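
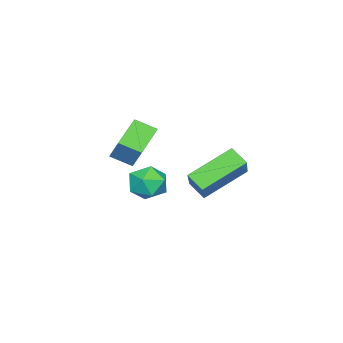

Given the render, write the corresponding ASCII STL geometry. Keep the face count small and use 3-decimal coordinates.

solid 
facet normal -0.435 0.564 0.702
outer loop
vertex 1.615 -0.582 -0.203
vertex 0.827 -1.026 -0.334
vertex 1.427 -1.333 0.284
endloop
endfacet
facet normal 0.261 0.478 0.838
outer loop
vertex 1.615 -0.582 -0.203
vertex 1.427 -1.333 0.284
vertex 2.269 -1.204 -0.052
endloop
endfacet
facet normal 0.627 0.727 0.280
outer loop
vertex 1.615 -0.582 -0.203
vertex 2.269 -1.204 -0.052
vertex 2.188 -0.817 -0.876
endloop
endfacet
facet normal 0.159 0.966 -0.202
outer loop
vertex 1.615 -0.582 -0.203
vertex 2.188 -0.817 -0.876
vertex 1.296 -0.707 -1.051
endloop
endfacet
facet normal -0.498 0.865 0.060
outer loop
vertex 1.615 -0.582 -0.203
vertex 1.296 -0.707 -1.051
vertex 0.827 -1.026 -0.334
endloop
endfacet
facet normal 0.390 -0.221 0.894
outer loop
vertex 2.269 -1.204 -0.052
vertex 1.427 -1.333 0.284
vertex 1.884 -2.033 -0.089
endloop
endfacet
facet normal -0.735 -0.083 0.673
outer loop
vertex 1.427 -1.333 0.284
vertex 0.827 -1.026 -0.334
vertex 0.992 -1.923 -0.264
endloop
endfacet
facet normal -0.837 0.405 -0.367
outer loop
vertex 0.827 -1.026 -0.334
vertex 1.296 -0.707 -1.051
vertex 0.911 -1.536 -1.088
endloop
endfacet
facet normal 0.225 0.569 -0.791
outer loop
vertex 1.296 -0.707 -1.051
vertex 2.188 -0.817 -0.876
vertex 1.753 -1.407 -1.424
endloop
endfacet
facet normal 0.984 0.180 -0.012
outer loop
vertex 2.188 -0.817 -0.876
vertex 2.269 -1.204 -0.052
vertex 2.353 -1.714 -0.806
endloop
endfacet
facet normal -0.159 -0.966 0.202
outer loop
vertex 1.565 -2.158 -0.937
vertex 1.884 -2.033 -0.089
vertex 0.992 -1.923 -0.264
endloop
endfacet
facet normal -0.627 -0.727 -0.280
outer loop
vertex 1.565 -2.158 -0.937
vertex 0.992 -1.923 -0.264
vertex 0.911 -1.536 -1.088
endloop
endfacet
facet normal -0.261 -0.478 -0.838
outer loop
vertex 1.565 -2.158 -0.937
vertex 0.911 -1.536 -1.088
vertex 1.753 -1.407 -1.424
endloop
endfacet
facet normal 0.435 -0.564 -0.702
outer loop
vertex 1.565 -2.158 -0.937
vertex 1.753 -1.407 -1.424
vertex 2.353 -1.714 -0.806
endloop
endfacet
facet normal 0.498 -0.865 -0.060
outer loop
vertex 1.565 -2.158 -0.937
vertex 2.353 -1.714 -0.806
vertex 1.884 -2.033 -0.089
endloop
endfacet
facet normal -0.225 -0.569 0.791
outer loop
vertex 0.992 -1.923 -0.264
vertex 1.884 -2.033 -0.089
vertex 1.427 -1.333 0.284
endloop
endfacet
facet normal -0.984 -0.180 0.012
outer loop
vertex 0.911 -1.536 -1.088
vertex 0.992 -1.923 -0.264
vertex 0.827 -1.026 -0.334
endloop
endfacet
facet normal -0.390 0.221 -0.894
outer loop
vertex 1.753 -1.407 -1.424
vertex 0.911 -1.536 -1.088
vertex 1.296 -0.707 -1.051
endloop
endfacet
facet normal 0.735 0.083 -0.673
outer loop
vertex 2.353 -1.714 -0.806
vertex 1.753 -1.407 -1.424
vertex 2.188 -0.817 -0.876
endloop
endfacet
facet normal 0.837 -0.405 0.367
outer loop
vertex 1.884 -2.033 -0.089
vertex 2.353 -1.714 -0.806
vertex 2.269 -1.204 -0.052
endloop
endfacet
facet normal -0.721 0.487 0.493
outer loop
vertex -0.153 1.441 0.819
vertex 1.143 2.114 2.049
vertex -0.026 2.168 0.287
endloop
endfacet
facet normal -0.679 -0.353 -0.644
outer loop
vertex 1.517 1.126 -0.769
vertex -0.153 1.441 0.819
vertex -0.026 2.168 0.287
endloop
endfacet
facet normal -0.721 0.488 0.493
outer loop
vertex -0.026 2.168 0.287
vertex 1.143 2.114 2.049
vertex 1.271 2.841 1.517
endloop
endfacet
facet normal 0.140 0.799 -0.585
outer loop
vertex 1.271 2.841 1.517
vertex 1.517 1.126 -0.769
vertex -0.026 2.168 0.287
endloop
endfacet
facet normal -0.140 -0.799 0.585
outer loop
vertex -0.153 1.441 0.819
vertex 2.686 1.072 0.993
vertex 1.143 2.114 2.049
endloop
endfacet
facet normal -0.679 -0.352 -0.644
outer loop
vertex 1.389 0.399 -0.237
vertex -0.153 1.441 0.819
vertex 1.517 1.126 -0.769
endloop
endfacet
facet normal -0.140 -0.799 0.585
outer loop
vertex 1.389 0.399 -0.237
vertex 2.686 1.072 0.993
vertex -0.153 1.441 0.819
endloop
endfacet
facet normal 0.679 0.352 0.644
outer loop
vertex 1.143 2.114 2.049
vertex 2.686 1.072 0.993
vertex 1.271 2.841 1.517
endloop
endfacet
facet normal 0.140 0.799 -0.585
outer loop
vertex 2.813 1.799 0.461
vertex 1.517 1.126 -0.769
vertex 1.271 2.841 1.517
endloop
endfacet
facet normal 0.679 0.353 0.644
outer loop
vertex 1.271 2.841 1.517
vertex 2.686 1.072 0.993
vertex 2.813 1.799 0.461
endloop
endfacet
facet normal 0.721 -0.487 -0.493
outer loop
vertex 2.813 1.799 0.461
vertex 1.389 0.399 -0.237
vertex 1.517 1.126 -0.769
endloop
endfacet
facet normal 0.721 -0.487 -0.493
outer loop
vertex 2.686 1.072 0.993
vertex 1.389 0.399 -0.237
vertex 2.813 1.799 0.461
endloop
endfacet
facet normal -0.925 -0.141 0.352
outer loop
vertex -0.169 -3.084 1.801
vertex -0.477 -2.186 1.351
vertex -0.465 -3.698 0.777
endloop
endfacet
facet normal 0.293 -0.855 0.428
outer loop
vertex 1.137 -3.454 0.169
vertex -0.169 -3.084 1.801
vertex -0.465 -3.698 0.777
endloop
endfacet
facet normal -0.926 -0.141 0.351
outer loop
vertex -0.465 -3.698 0.777
vertex -0.477 -2.186 1.351
vertex -0.772 -2.8 0.327
endloop
endfacet
facet normal -0.240 -0.499 -0.833
outer loop
vertex -0.772 -2.8 0.327
vertex 1.137 -3.454 0.169
vertex -0.465 -3.698 0.777
endloop
endfacet
facet normal 0.240 0.499 0.832
outer loop
vertex -0.169 -3.084 1.801
vertex 1.125 -1.942 0.743
vertex -0.477 -2.186 1.351
endloop
endfacet
facet normal 0.293 -0.855 0.428
outer loop
vertex 1.432 -2.84 1.193
vertex -0.169 -3.084 1.801
vertex 1.137 -3.454 0.169
endloop
endfacet
facet normal 0.240 0.499 0.833
outer loop
vertex 1.432 -2.84 1.193
vertex 1.125 -1.942 0.743
vertex -0.169 -3.084 1.801
endloop
endfacet
facet normal -0.293 0.855 -0.428
outer loop
vertex -0.477 -2.186 1.351
vertex 1.125 -1.942 0.743
vertex -0.772 -2.8 0.327
endloop
endfacet
facet normal -0.240 -0.499 -0.832
outer loop
vertex 0.829 -2.556 -0.281
vertex 1.137 -3.454 0.169
vertex -0.772 -2.8 0.327
endloop
endfacet
facet normal -0.293 0.855 -0.428
outer loop
vertex -0.772 -2.8 0.327
vertex 1.125 -1.942 0.743
vertex 0.829 -2.556 -0.281
endloop
endfacet
facet normal 0.926 0.141 -0.351
outer loop
vertex 0.829 -2.556 -0.281
vertex 1.432 -2.84 1.193
vertex 1.137 -3.454 0.169
endloop
endfacet
facet normal 0.926 0.140 -0.352
outer loop
vertex 1.125 -1.942 0.743
vertex 1.432 -2.84 1.193
vertex 0.829 -2.556 -0.281
endloop
endfacet

endsolid


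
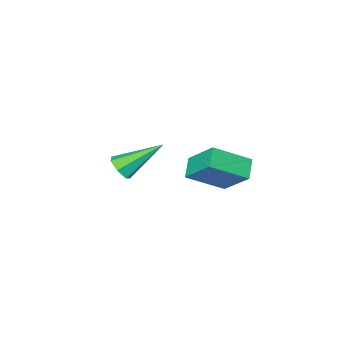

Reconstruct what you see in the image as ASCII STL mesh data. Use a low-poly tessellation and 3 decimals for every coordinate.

solid 
facet normal 0.709 -0.409 -0.574
outer loop
vertex 3.607 -2.515 2.803
vertex 3.143 -2.956 2.544
vertex 3.317 -2.33 2.313
endloop
endfacet
facet normal 0.298 0.938 0.178
outer loop
vertex 3.607 -2.515 2.803
vertex 3.317 -2.33 2.313
vertex 1.597 -2.064 3.796
endloop
endfacet
facet normal 0.709 -0.409 -0.574
outer loop
vertex 3.317 -2.33 2.313
vertex 3.143 -2.956 2.544
vertex 2.896 -2.616 1.997
endloop
endfacet
facet normal -0.250 0.860 -0.445
outer loop
vertex 3.317 -2.33 2.313
vertex 2.896 -2.616 1.997
vertex 1.597 -2.064 3.796
endloop
endfacet
facet normal 0.709 -0.409 -0.574
outer loop
vertex 2.896 -2.616 1.997
vertex 3.143 -2.956 2.544
vertex 2.661 -3.158 2.093
endloop
endfacet
facet normal -0.758 0.220 -0.615
outer loop
vertex 2.896 -2.616 1.997
vertex 2.661 -3.158 2.093
vertex 1.597 -2.064 3.796
endloop
endfacet
facet normal 0.709 -0.409 -0.574
outer loop
vertex 2.661 -3.158 2.093
vertex 3.143 -2.956 2.544
vertex 2.789 -3.548 2.529
endloop
endfacet
facet normal -0.841 -0.502 -0.203
outer loop
vertex 2.661 -3.158 2.093
vertex 2.789 -3.548 2.529
vertex 1.597 -2.064 3.796
endloop
endfacet
facet normal 0.709 -0.410 -0.574
outer loop
vertex 2.789 -3.548 2.529
vertex 3.143 -2.956 2.544
vertex 3.183 -3.492 2.976
endloop
endfacet
facet normal -0.437 -0.761 0.480
outer loop
vertex 2.789 -3.548 2.529
vertex 3.183 -3.492 2.976
vertex 1.597 -2.064 3.796
endloop
endfacet
facet normal 0.709 -0.410 -0.574
outer loop
vertex 3.183 -3.492 2.976
vertex 3.143 -2.956 2.544
vertex 3.547 -3.033 3.098
endloop
endfacet
facet normal 0.149 -0.363 0.920
outer loop
vertex 3.183 -3.492 2.976
vertex 3.547 -3.033 3.098
vertex 1.597 -2.064 3.796
endloop
endfacet
facet normal 0.709 -0.409 -0.574
outer loop
vertex 3.547 -3.033 3.098
vertex 3.143 -2.956 2.544
vertex 3.607 -2.515 2.803
endloop
endfacet
facet normal 0.477 0.393 0.786
outer loop
vertex 3.547 -3.033 3.098
vertex 3.607 -2.515 2.803
vertex 1.597 -2.064 3.796
endloop
endfacet
facet normal -0.612 -0.562 0.557
outer loop
vertex -1.741 -4.602 0.49
vertex -1.878 -3.124 1.83
vertex -3.333 -3.851 -0.501
endloop
endfacet
facet normal 0.069 -0.739 -0.670
outer loop
vertex -2.642 -3.216 -1.13
vertex -1.741 -4.602 0.49
vertex -3.333 -3.851 -0.501
endloop
endfacet
facet normal -0.611 -0.562 0.557
outer loop
vertex -3.333 -3.851 -0.501
vertex -1.878 -3.124 1.83
vertex -3.47 -2.373 0.84
endloop
endfacet
facet normal -0.788 0.372 -0.490
outer loop
vertex -3.47 -2.373 0.84
vertex -2.642 -3.216 -1.13
vertex -3.333 -3.851 -0.501
endloop
endfacet
facet normal 0.788 -0.372 0.491
outer loop
vertex -1.741 -4.602 0.49
vertex -1.187 -2.489 1.201
vertex -1.878 -3.124 1.83
endloop
endfacet
facet normal 0.068 -0.739 -0.670
outer loop
vertex -1.05 -3.967 -0.14
vertex -1.741 -4.602 0.49
vertex -2.642 -3.216 -1.13
endloop
endfacet
facet normal 0.788 -0.372 0.490
outer loop
vertex -1.05 -3.967 -0.14
vertex -1.187 -2.489 1.201
vertex -1.741 -4.602 0.49
endloop
endfacet
facet normal -0.068 0.739 0.671
outer loop
vertex -1.878 -3.124 1.83
vertex -1.187 -2.489 1.201
vertex -3.47 -2.373 0.84
endloop
endfacet
facet normal -0.788 0.371 -0.490
outer loop
vertex -2.779 -1.738 0.21
vertex -2.642 -3.216 -1.13
vertex -3.47 -2.373 0.84
endloop
endfacet
facet normal -0.068 0.739 0.670
outer loop
vertex -3.47 -2.373 0.84
vertex -1.187 -2.489 1.201
vertex -2.779 -1.738 0.21
endloop
endfacet
facet normal 0.612 0.562 -0.557
outer loop
vertex -2.779 -1.738 0.21
vertex -1.05 -3.967 -0.14
vertex -2.642 -3.216 -1.13
endloop
endfacet
facet normal 0.612 0.562 -0.557
outer loop
vertex -1.187 -2.489 1.201
vertex -1.05 -3.967 -0.14
vertex -2.779 -1.738 0.21
endloop
endfacet

endsolid


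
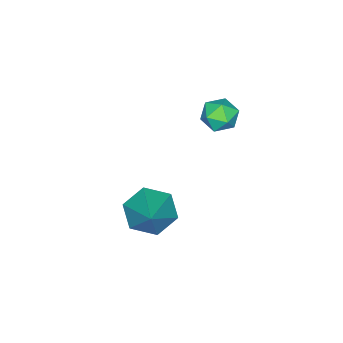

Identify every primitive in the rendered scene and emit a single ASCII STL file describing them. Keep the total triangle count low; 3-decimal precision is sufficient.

solid 
facet normal -0.623 0.732 -0.274
outer loop
vertex -1.056 3.337 1.423
vertex -1.688 2.85 1.559
vertex -1.401 3.317 2.155
endloop
endfacet
facet normal -0.029 0.999 0.014
outer loop
vertex -1.056 3.337 1.423
vertex -1.401 3.317 2.155
vertex -0.595 3.341 2.088
endloop
endfacet
facet normal 0.527 0.765 -0.370
outer loop
vertex -1.056 3.337 1.423
vertex -0.595 3.341 2.088
vertex -0.383 2.888 1.452
endloop
endfacet
facet normal 0.275 0.355 -0.894
outer loop
vertex -1.056 3.337 1.423
vertex -0.383 2.888 1.452
vertex -1.058 2.585 1.124
endloop
endfacet
facet normal -0.437 0.333 -0.836
outer loop
vertex -1.056 3.337 1.423
vertex -1.058 2.585 1.124
vertex -1.688 2.85 1.559
endloop
endfacet
facet normal 0.034 0.737 0.675
outer loop
vertex -0.595 3.341 2.088
vertex -1.401 3.317 2.155
vertex -0.942 2.855 2.636
endloop
endfacet
facet normal -0.929 0.304 0.209
outer loop
vertex -1.401 3.317 2.155
vertex -1.688 2.85 1.559
vertex -1.617 2.552 2.308
endloop
endfacet
facet normal -0.627 -0.342 -0.700
outer loop
vertex -1.688 2.85 1.559
vertex -1.058 2.585 1.124
vertex -1.405 2.099 1.672
endloop
endfacet
facet normal 0.524 -0.307 -0.795
outer loop
vertex -1.058 2.585 1.124
vertex -0.383 2.888 1.452
vertex -0.599 2.123 1.605
endloop
endfacet
facet normal 0.932 0.359 0.055
outer loop
vertex -0.383 2.888 1.452
vertex -0.595 3.341 2.088
vertex -0.312 2.59 2.201
endloop
endfacet
facet normal -0.275 -0.355 0.894
outer loop
vertex -0.944 2.103 2.337
vertex -0.942 2.855 2.636
vertex -1.617 2.552 2.308
endloop
endfacet
facet normal -0.527 -0.765 0.370
outer loop
vertex -0.944 2.103 2.337
vertex -1.617 2.552 2.308
vertex -1.405 2.099 1.672
endloop
endfacet
facet normal 0.029 -0.999 -0.014
outer loop
vertex -0.944 2.103 2.337
vertex -1.405 2.099 1.672
vertex -0.599 2.123 1.605
endloop
endfacet
facet normal 0.623 -0.732 0.274
outer loop
vertex -0.944 2.103 2.337
vertex -0.599 2.123 1.605
vertex -0.312 2.59 2.201
endloop
endfacet
facet normal 0.437 -0.333 0.836
outer loop
vertex -0.944 2.103 2.337
vertex -0.312 2.59 2.201
vertex -0.942 2.855 2.636
endloop
endfacet
facet normal -0.524 0.307 0.795
outer loop
vertex -1.617 2.552 2.308
vertex -0.942 2.855 2.636
vertex -1.401 3.317 2.155
endloop
endfacet
facet normal -0.932 -0.359 -0.055
outer loop
vertex -1.405 2.099 1.672
vertex -1.617 2.552 2.308
vertex -1.688 2.85 1.559
endloop
endfacet
facet normal -0.034 -0.737 -0.675
outer loop
vertex -0.599 2.123 1.605
vertex -1.405 2.099 1.672
vertex -1.058 2.585 1.124
endloop
endfacet
facet normal 0.929 -0.304 -0.209
outer loop
vertex -0.312 2.59 2.201
vertex -0.599 2.123 1.605
vertex -0.383 2.888 1.452
endloop
endfacet
facet normal 0.627 0.342 0.700
outer loop
vertex -0.942 2.855 2.636
vertex -0.312 2.59 2.201
vertex -0.595 3.341 2.088
endloop
endfacet
facet normal -0.632 -0.467 -0.619
outer loop
vertex 1.976 1.965 -3.642
vertex 1.597 1.374 -2.809
vertex 1.133 2.329 -3.055
endloop
endfacet
facet normal 0.216 0.938 -0.272
outer loop
vertex 1.976 1.965 -3.642
vertex 1.133 2.329 -3.055
vertex 2.943 2.366 -1.491
endloop
endfacet
facet normal -0.632 -0.467 -0.619
outer loop
vertex 1.133 2.329 -3.055
vertex 1.597 1.374 -2.809
vertex 0.754 1.738 -2.222
endloop
endfacet
facet normal -0.376 0.828 0.416
outer loop
vertex 1.133 2.329 -3.055
vertex 0.754 1.738 -2.222
vertex 2.943 2.366 -1.491
endloop
endfacet
facet normal -0.632 -0.466 -0.619
outer loop
vertex 0.754 1.738 -2.222
vertex 1.597 1.374 -2.809
vertex 1.217 0.782 -1.976
endloop
endfacet
facet normal -0.336 0.079 0.939
outer loop
vertex 0.754 1.738 -2.222
vertex 1.217 0.782 -1.976
vertex 2.943 2.366 -1.491
endloop
endfacet
facet normal -0.632 -0.466 -0.619
outer loop
vertex 1.217 0.782 -1.976
vertex 1.597 1.374 -2.809
vertex 2.06 0.418 -2.563
endloop
endfacet
facet normal 0.297 -0.560 0.773
outer loop
vertex 1.217 0.782 -1.976
vertex 2.06 0.418 -2.563
vertex 2.943 2.366 -1.491
endloop
endfacet
facet normal -0.632 -0.466 -0.619
outer loop
vertex 2.06 0.418 -2.563
vertex 1.597 1.374 -2.809
vertex 2.44 1.01 -3.396
endloop
endfacet
facet normal 0.889 -0.450 0.086
outer loop
vertex 2.06 0.418 -2.563
vertex 2.44 1.01 -3.396
vertex 2.943 2.366 -1.491
endloop
endfacet
facet normal -0.632 -0.467 -0.619
outer loop
vertex 2.44 1.01 -3.396
vertex 1.597 1.374 -2.809
vertex 1.976 1.965 -3.642
endloop
endfacet
facet normal 0.848 0.299 -0.437
outer loop
vertex 2.44 1.01 -3.396
vertex 1.976 1.965 -3.642
vertex 2.943 2.366 -1.491
endloop
endfacet

endsolid


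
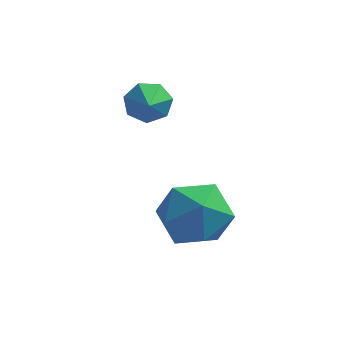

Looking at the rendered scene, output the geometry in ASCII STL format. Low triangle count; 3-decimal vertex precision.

solid 
facet normal -0.817 0.440 0.372
outer loop
vertex -0.156 1.252 -2.496
vertex 0.252 1.219 -1.562
vertex 0.415 2.028 -2.161
endloop
endfacet
facet normal -0.701 0.646 -0.301
outer loop
vertex -0.156 1.252 -2.496
vertex 0.415 2.028 -2.161
vertex 0.52 1.695 -3.119
endloop
endfacet
facet normal -0.699 0.064 -0.713
outer loop
vertex -0.156 1.252 -2.496
vertex 0.52 1.695 -3.119
vertex 0.421 0.68 -3.113
endloop
endfacet
facet normal -0.813 -0.503 -0.294
outer loop
vertex -0.156 1.252 -2.496
vertex 0.421 0.68 -3.113
vertex 0.255 0.385 -2.15
endloop
endfacet
facet normal -0.886 -0.269 0.378
outer loop
vertex -0.156 1.252 -2.496
vertex 0.255 0.385 -2.15
vertex 0.252 1.219 -1.562
endloop
endfacet
facet normal -0.052 0.941 -0.333
outer loop
vertex 0.52 1.695 -3.119
vertex 0.415 2.028 -2.161
vertex 1.345 1.935 -2.57
endloop
endfacet
facet normal -0.240 0.608 0.757
outer loop
vertex 0.415 2.028 -2.161
vertex 0.252 1.219 -1.562
vertex 1.179 1.64 -1.607
endloop
endfacet
facet normal -0.352 -0.540 0.765
outer loop
vertex 0.252 1.219 -1.562
vertex 0.255 0.385 -2.15
vertex 1.08 0.625 -1.601
endloop
endfacet
facet normal -0.233 -0.918 -0.321
outer loop
vertex 0.255 0.385 -2.15
vertex 0.421 0.68 -3.113
vertex 1.185 0.292 -2.559
endloop
endfacet
facet normal -0.048 -0.001 -0.999
outer loop
vertex 0.421 0.68 -3.113
vertex 0.52 1.695 -3.119
vertex 1.348 1.101 -3.158
endloop
endfacet
facet normal 0.813 0.503 0.294
outer loop
vertex 1.756 1.068 -2.224
vertex 1.345 1.935 -2.57
vertex 1.179 1.64 -1.607
endloop
endfacet
facet normal 0.699 -0.064 0.713
outer loop
vertex 1.756 1.068 -2.224
vertex 1.179 1.64 -1.607
vertex 1.08 0.625 -1.601
endloop
endfacet
facet normal 0.701 -0.646 0.301
outer loop
vertex 1.756 1.068 -2.224
vertex 1.08 0.625 -1.601
vertex 1.185 0.292 -2.559
endloop
endfacet
facet normal 0.817 -0.440 -0.372
outer loop
vertex 1.756 1.068 -2.224
vertex 1.185 0.292 -2.559
vertex 1.348 1.101 -3.158
endloop
endfacet
facet normal 0.886 0.269 -0.378
outer loop
vertex 1.756 1.068 -2.224
vertex 1.348 1.101 -3.158
vertex 1.345 1.935 -2.57
endloop
endfacet
facet normal 0.233 0.918 0.321
outer loop
vertex 1.179 1.64 -1.607
vertex 1.345 1.935 -2.57
vertex 0.415 2.028 -2.161
endloop
endfacet
facet normal 0.048 0.001 0.999
outer loop
vertex 1.08 0.625 -1.601
vertex 1.179 1.64 -1.607
vertex 0.252 1.219 -1.562
endloop
endfacet
facet normal 0.052 -0.941 0.333
outer loop
vertex 1.185 0.292 -2.559
vertex 1.08 0.625 -1.601
vertex 0.255 0.385 -2.15
endloop
endfacet
facet normal 0.240 -0.608 -0.757
outer loop
vertex 1.348 1.101 -3.158
vertex 1.185 0.292 -2.559
vertex 0.421 0.68 -3.113
endloop
endfacet
facet normal 0.352 0.540 -0.765
outer loop
vertex 1.345 1.935 -2.57
vertex 1.348 1.101 -3.158
vertex 0.52 1.695 -3.119
endloop
endfacet
facet normal -0.216 0.842 -0.494
outer loop
vertex -0.699 4.256 -0.162
vertex -0.934 3.922 -0.629
vertex -1.224 4.142 -0.127
endloop
endfacet
facet normal 0.058 0.041 0.997
outer loop
vertex -0.699 4.256 -0.162
vertex -1.224 4.142 -0.127
vertex -0.706 3.038 -0.111
endloop
endfacet
facet normal -0.217 0.842 -0.494
outer loop
vertex -1.224 4.142 -0.127
vertex -0.934 3.922 -0.629
vertex -1.53 3.862 -0.47
endloop
endfacet
facet normal -0.599 -0.270 0.754
outer loop
vertex -1.224 4.142 -0.127
vertex -1.53 3.862 -0.47
vertex -0.706 3.038 -0.111
endloop
endfacet
facet normal -0.216 0.843 -0.493
outer loop
vertex -1.53 3.862 -0.47
vertex -0.934 3.922 -0.629
vertex -1.387 3.628 -0.933
endloop
endfacet
facet normal -0.727 -0.676 0.117
outer loop
vertex -1.53 3.862 -0.47
vertex -1.387 3.628 -0.933
vertex -0.706 3.038 -0.111
endloop
endfacet
facet normal -0.216 0.843 -0.494
outer loop
vertex -1.387 3.628 -0.933
vertex -0.934 3.922 -0.629
vertex -0.902 3.615 -1.167
endloop
endfacet
facet normal -0.232 -0.871 -0.433
outer loop
vertex -1.387 3.628 -0.933
vertex -0.902 3.615 -1.167
vertex -0.706 3.038 -0.111
endloop
endfacet
facet normal -0.217 0.842 -0.493
outer loop
vertex -0.902 3.615 -1.167
vertex -0.934 3.922 -0.629
vertex -0.442 3.834 -0.996
endloop
endfacet
facet normal 0.516 -0.708 -0.482
outer loop
vertex -0.902 3.615 -1.167
vertex -0.442 3.834 -0.996
vertex -0.706 3.038 -0.111
endloop
endfacet
facet normal -0.217 0.843 -0.493
outer loop
vertex -0.442 3.834 -0.996
vertex -0.934 3.922 -0.629
vertex -0.351 4.119 -0.549
endloop
endfacet
facet normal 0.951 -0.310 0.004
outer loop
vertex -0.442 3.834 -0.996
vertex -0.351 4.119 -0.549
vertex -0.706 3.038 -0.111
endloop
endfacet
facet normal -0.217 0.842 -0.493
outer loop
vertex -0.351 4.119 -0.549
vertex -0.934 3.922 -0.629
vertex -0.699 4.256 -0.162
endloop
endfacet
facet normal 0.747 0.024 0.664
outer loop
vertex -0.351 4.119 -0.549
vertex -0.699 4.256 -0.162
vertex -0.706 3.038 -0.111
endloop
endfacet

endsolid


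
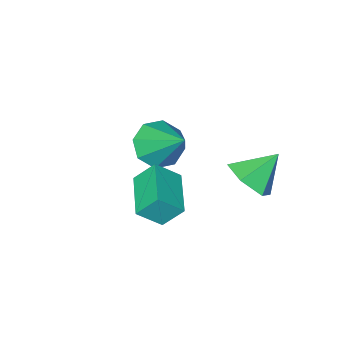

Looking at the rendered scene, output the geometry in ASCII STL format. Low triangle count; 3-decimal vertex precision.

solid 
facet normal 0.717 -0.162 -0.678
outer loop
vertex -1.468 0.639 -3.126
vertex -1.881 1.147 -3.684
vertex -1.298 1.482 -3.147
endloop
endfacet
facet normal 0.217 -0.019 0.976
outer loop
vertex -1.468 0.639 -3.126
vertex -1.298 1.482 -3.147
vertex -2.799 1.353 -2.816
endloop
endfacet
facet normal 0.717 -0.162 -0.678
outer loop
vertex -1.298 1.482 -3.147
vertex -1.881 1.147 -3.684
vertex -1.711 1.99 -3.705
endloop
endfacet
facet normal 0.075 0.765 0.640
outer loop
vertex -1.298 1.482 -3.147
vertex -1.711 1.99 -3.705
vertex -2.799 1.353 -2.816
endloop
endfacet
facet normal 0.717 -0.162 -0.678
outer loop
vertex -1.711 1.99 -3.705
vertex -1.881 1.147 -3.684
vertex -2.294 1.654 -4.242
endloop
endfacet
facet normal -0.502 0.865 0.005
outer loop
vertex -1.711 1.99 -3.705
vertex -2.294 1.654 -4.242
vertex -2.799 1.353 -2.816
endloop
endfacet
facet normal 0.717 -0.162 -0.678
outer loop
vertex -2.294 1.654 -4.242
vertex -1.881 1.147 -3.684
vertex -2.463 0.812 -4.22
endloop
endfacet
facet normal -0.939 0.181 -0.294
outer loop
vertex -2.294 1.654 -4.242
vertex -2.463 0.812 -4.22
vertex -2.799 1.353 -2.816
endloop
endfacet
facet normal 0.717 -0.161 -0.678
outer loop
vertex -2.463 0.812 -4.22
vertex -1.881 1.147 -3.684
vertex -2.05 0.304 -3.662
endloop
endfacet
facet normal -0.797 -0.602 0.041
outer loop
vertex -2.463 0.812 -4.22
vertex -2.05 0.304 -3.662
vertex -2.799 1.353 -2.816
endloop
endfacet
facet normal 0.717 -0.161 -0.678
outer loop
vertex -2.05 0.304 -3.662
vertex -1.881 1.147 -3.684
vertex -1.468 0.639 -3.126
endloop
endfacet
facet normal -0.219 -0.703 0.677
outer loop
vertex -2.05 0.304 -3.662
vertex -1.468 0.639 -3.126
vertex -2.799 1.353 -2.816
endloop
endfacet
facet normal -0.020 -0.749 -0.662
outer loop
vertex -0.509 -1.637 -4.501
vertex -0.997 -2.115 -3.946
vertex -1.17 -1.541 -4.59
endloop
endfacet
facet normal 0.185 0.896 -0.405
outer loop
vertex -0.509 -1.637 -4.501
vertex -1.17 -1.541 -4.59
vertex -0.963 -0.745 -2.734
endloop
endfacet
facet normal -0.018 -0.749 -0.662
outer loop
vertex -1.17 -1.541 -4.59
vertex -0.997 -2.115 -3.946
vertex -1.729 -1.782 -4.302
endloop
endfacet
facet normal -0.502 0.814 -0.293
outer loop
vertex -1.17 -1.541 -4.59
vertex -1.729 -1.782 -4.302
vertex -0.963 -0.745 -2.734
endloop
endfacet
facet normal -0.019 -0.749 -0.662
outer loop
vertex -1.729 -1.782 -4.302
vertex -0.997 -2.115 -3.946
vertex -1.86 -2.217 -3.806
endloop
endfacet
facet normal -0.889 0.435 0.147
outer loop
vertex -1.729 -1.782 -4.302
vertex -1.86 -2.217 -3.806
vertex -0.963 -0.745 -2.734
endloop
endfacet
facet normal -0.019 -0.749 -0.662
outer loop
vertex -1.86 -2.217 -3.806
vertex -0.997 -2.115 -3.946
vertex -1.485 -2.593 -3.391
endloop
endfacet
facet normal -0.752 -0.022 0.659
outer loop
vertex -1.86 -2.217 -3.806
vertex -1.485 -2.593 -3.391
vertex -0.963 -0.745 -2.734
endloop
endfacet
facet normal -0.020 -0.749 -0.662
outer loop
vertex -1.485 -2.593 -3.391
vertex -0.997 -2.115 -3.946
vertex -0.825 -2.689 -3.302
endloop
endfacet
facet normal -0.169 -0.287 0.943
outer loop
vertex -1.485 -2.593 -3.391
vertex -0.825 -2.689 -3.302
vertex -0.963 -0.745 -2.734
endloop
endfacet
facet normal -0.019 -0.749 -0.662
outer loop
vertex -0.825 -2.689 -3.302
vertex -0.997 -2.115 -3.946
vertex -0.265 -2.449 -3.589
endloop
endfacet
facet normal 0.515 -0.207 0.832
outer loop
vertex -0.825 -2.689 -3.302
vertex -0.265 -2.449 -3.589
vertex -0.963 -0.745 -2.734
endloop
endfacet
facet normal -0.019 -0.749 -0.662
outer loop
vertex -0.265 -2.449 -3.589
vertex -0.997 -2.115 -3.946
vertex -0.135 -2.013 -4.086
endloop
endfacet
facet normal 0.904 0.175 0.390
outer loop
vertex -0.265 -2.449 -3.589
vertex -0.135 -2.013 -4.086
vertex -0.963 -0.745 -2.734
endloop
endfacet
facet normal -0.019 -0.749 -0.662
outer loop
vertex -0.135 -2.013 -4.086
vertex -0.997 -2.115 -3.946
vertex -0.509 -1.637 -4.501
endloop
endfacet
facet normal 0.767 0.630 -0.121
outer loop
vertex -0.135 -2.013 -4.086
vertex -0.509 -1.637 -4.501
vertex -0.963 -0.745 -2.734
endloop
endfacet
facet normal -0.533 -0.836 0.130
outer loop
vertex 0.815 0.24 -2.156
vertex 0.139 0.571 -2.8
vertex 1.285 -0.169 -2.86
endloop
endfacet
facet normal 0.683 -0.334 0.650
outer loop
vertex 2.101 1.109 -3.06
vertex 0.815 0.24 -2.156
vertex 1.285 -0.169 -2.86
endloop
endfacet
facet normal -0.533 -0.836 0.131
outer loop
vertex 1.285 -0.169 -2.86
vertex 0.139 0.571 -2.8
vertex 0.609 0.161 -3.504
endloop
endfacet
facet normal 0.500 -0.436 -0.748
outer loop
vertex 0.609 0.161 -3.504
vertex 2.101 1.109 -3.06
vertex 1.285 -0.169 -2.86
endloop
endfacet
facet normal -0.500 0.436 0.749
outer loop
vertex 0.815 0.24 -2.156
vertex 0.955 1.849 -3.0
vertex 0.139 0.571 -2.8
endloop
endfacet
facet normal 0.683 -0.334 0.650
outer loop
vertex 1.631 1.519 -2.356
vertex 0.815 0.24 -2.156
vertex 2.101 1.109 -3.06
endloop
endfacet
facet normal -0.500 0.436 0.748
outer loop
vertex 1.631 1.519 -2.356
vertex 0.955 1.849 -3.0
vertex 0.815 0.24 -2.156
endloop
endfacet
facet normal -0.682 0.334 -0.650
outer loop
vertex 0.139 0.571 -2.8
vertex 0.955 1.849 -3.0
vertex 0.609 0.161 -3.504
endloop
endfacet
facet normal 0.500 -0.436 -0.749
outer loop
vertex 1.425 1.44 -3.704
vertex 2.101 1.109 -3.06
vertex 0.609 0.161 -3.504
endloop
endfacet
facet normal -0.683 0.334 -0.650
outer loop
vertex 0.609 0.161 -3.504
vertex 0.955 1.849 -3.0
vertex 1.425 1.44 -3.704
endloop
endfacet
facet normal 0.534 0.836 -0.131
outer loop
vertex 1.425 1.44 -3.704
vertex 1.631 1.519 -2.356
vertex 2.101 1.109 -3.06
endloop
endfacet
facet normal 0.532 0.836 -0.130
outer loop
vertex 0.955 1.849 -3.0
vertex 1.631 1.519 -2.356
vertex 1.425 1.44 -3.704
endloop
endfacet

endsolid


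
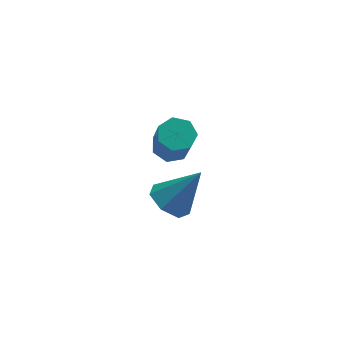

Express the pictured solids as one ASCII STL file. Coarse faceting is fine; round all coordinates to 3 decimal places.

solid 
facet normal -0.081 0.492 -0.867
outer loop
vertex -1.857 1.436 0.552
vertex -2.672 1.447 0.634
vertex -2.125 1.998 0.896
endloop
endfacet
facet normal 0.923 0.366 0.121
outer loop
vertex -1.857 1.436 0.552
vertex -2.125 1.998 0.896
vertex -1.692 0.443 2.303
endloop
endfacet
facet normal 0.923 0.366 0.121
outer loop
vertex -1.692 0.443 2.303
vertex -2.125 1.998 0.896
vertex -1.96 1.005 2.647
endloop
endfacet
facet normal 0.082 -0.492 0.867
outer loop
vertex -1.692 0.443 2.303
vertex -1.96 1.005 2.647
vertex -2.508 0.453 2.386
endloop
endfacet
facet normal -0.081 0.492 -0.867
outer loop
vertex -2.125 1.998 0.896
vertex -2.672 1.447 0.634
vertex -2.805 2.145 1.043
endloop
endfacet
facet normal 0.281 0.846 0.453
outer loop
vertex -2.125 1.998 0.896
vertex -2.805 2.145 1.043
vertex -1.96 1.005 2.647
endloop
endfacet
facet normal 0.280 0.846 0.453
outer loop
vertex -1.96 1.005 2.647
vertex -2.805 2.145 1.043
vertex -2.641 1.152 2.794
endloop
endfacet
facet normal 0.081 -0.491 0.867
outer loop
vertex -1.96 1.005 2.647
vertex -2.641 1.152 2.794
vertex -2.508 0.453 2.386
endloop
endfacet
facet normal -0.082 0.492 -0.867
outer loop
vertex -2.805 2.145 1.043
vertex -2.672 1.447 0.634
vertex -3.386 1.766 0.883
endloop
endfacet
facet normal -0.572 0.689 0.444
outer loop
vertex -2.805 2.145 1.043
vertex -3.386 1.766 0.883
vertex -2.641 1.152 2.794
endloop
endfacet
facet normal -0.573 0.688 0.445
outer loop
vertex -2.641 1.152 2.794
vertex -3.386 1.766 0.883
vertex -3.221 0.772 2.634
endloop
endfacet
facet normal 0.082 -0.491 0.867
outer loop
vertex -2.641 1.152 2.794
vertex -3.221 0.772 2.634
vertex -2.508 0.453 2.386
endloop
endfacet
facet normal -0.082 0.493 -0.866
outer loop
vertex -3.386 1.766 0.883
vertex -2.672 1.447 0.634
vertex -3.429 1.147 0.535
endloop
endfacet
facet normal -0.995 0.012 0.101
outer loop
vertex -3.386 1.766 0.883
vertex -3.429 1.147 0.535
vertex -3.221 0.772 2.634
endloop
endfacet
facet normal -0.995 0.012 0.101
outer loop
vertex -3.221 0.772 2.634
vertex -3.429 1.147 0.535
vertex -3.264 0.153 2.286
endloop
endfacet
facet normal 0.081 -0.493 0.866
outer loop
vertex -3.221 0.772 2.634
vertex -3.264 0.153 2.286
vertex -2.508 0.453 2.386
endloop
endfacet
facet normal -0.081 0.491 -0.868
outer loop
vertex -3.429 1.147 0.535
vertex -2.672 1.447 0.634
vertex -2.902 0.753 0.263
endloop
endfacet
facet normal -0.668 -0.673 -0.319
outer loop
vertex -3.429 1.147 0.535
vertex -2.902 0.753 0.263
vertex -3.264 0.153 2.286
endloop
endfacet
facet normal -0.668 -0.673 -0.319
outer loop
vertex -3.264 0.153 2.286
vertex -2.902 0.753 0.263
vertex -2.738 -0.24 2.014
endloop
endfacet
facet normal 0.081 -0.492 0.867
outer loop
vertex -3.264 0.153 2.286
vertex -2.738 -0.24 2.014
vertex -2.508 0.453 2.386
endloop
endfacet
facet normal -0.082 0.491 -0.867
outer loop
vertex -2.902 0.753 0.263
vertex -2.672 1.447 0.634
vertex -2.203 0.882 0.27
endloop
endfacet
facet normal 0.162 -0.852 -0.498
outer loop
vertex -2.902 0.753 0.263
vertex -2.203 0.882 0.27
vertex -2.738 -0.24 2.014
endloop
endfacet
facet normal 0.161 -0.852 -0.499
outer loop
vertex -2.738 -0.24 2.014
vertex -2.203 0.882 0.27
vertex -2.038 -0.112 2.021
endloop
endfacet
facet normal 0.081 -0.492 0.867
outer loop
vertex -2.738 -0.24 2.014
vertex -2.038 -0.112 2.021
vertex -2.508 0.453 2.386
endloop
endfacet
facet normal -0.081 0.492 -0.867
outer loop
vertex -2.203 0.882 0.27
vertex -2.672 1.447 0.634
vertex -1.857 1.436 0.552
endloop
endfacet
facet normal 0.870 -0.389 -0.303
outer loop
vertex -2.203 0.882 0.27
vertex -1.857 1.436 0.552
vertex -2.038 -0.112 2.021
endloop
endfacet
facet normal 0.870 -0.389 -0.303
outer loop
vertex -2.038 -0.112 2.021
vertex -1.857 1.436 0.552
vertex -1.692 0.443 2.303
endloop
endfacet
facet normal 0.082 -0.492 0.867
outer loop
vertex -2.038 -0.112 2.021
vertex -1.692 0.443 2.303
vertex -2.508 0.453 2.386
endloop
endfacet
facet normal -0.601 -0.081 -0.795
outer loop
vertex -2.044 2.181 -3.984
vertex -2.736 1.642 -3.406
vertex -2.676 2.679 -3.557
endloop
endfacet
facet normal 0.603 0.797 -0.037
outer loop
vertex -2.044 2.181 -3.984
vertex -2.676 2.679 -3.557
vertex -1.424 1.818 -1.674
endloop
endfacet
facet normal -0.601 -0.081 -0.795
outer loop
vertex -2.676 2.679 -3.557
vertex -2.736 1.642 -3.406
vertex -3.353 2.397 -3.016
endloop
endfacet
facet normal -0.030 0.901 0.432
outer loop
vertex -2.676 2.679 -3.557
vertex -3.353 2.397 -3.016
vertex -1.424 1.818 -1.674
endloop
endfacet
facet normal -0.601 -0.081 -0.795
outer loop
vertex -3.353 2.397 -3.016
vertex -2.736 1.642 -3.406
vertex -3.565 1.546 -2.769
endloop
endfacet
facet normal -0.461 0.351 0.815
outer loop
vertex -3.353 2.397 -3.016
vertex -3.565 1.546 -2.769
vertex -1.424 1.818 -1.674
endloop
endfacet
facet normal -0.601 -0.080 -0.795
outer loop
vertex -3.565 1.546 -2.769
vertex -2.736 1.642 -3.406
vertex -3.153 0.767 -3.002
endloop
endfacet
facet normal -0.364 -0.438 0.822
outer loop
vertex -3.565 1.546 -2.769
vertex -3.153 0.767 -3.002
vertex -1.424 1.818 -1.674
endloop
endfacet
facet normal -0.601 -0.081 -0.795
outer loop
vertex -3.153 0.767 -3.002
vertex -2.736 1.642 -3.406
vertex -2.426 0.647 -3.539
endloop
endfacet
facet normal 0.187 -0.874 0.448
outer loop
vertex -3.153 0.767 -3.002
vertex -2.426 0.647 -3.539
vertex -1.424 1.818 -1.674
endloop
endfacet
facet normal -0.601 -0.081 -0.795
outer loop
vertex -2.426 0.647 -3.539
vertex -2.736 1.642 -3.406
vertex -1.933 1.276 -3.976
endloop
endfacet
facet normal 0.778 -0.627 -0.024
outer loop
vertex -2.426 0.647 -3.539
vertex -1.933 1.276 -3.976
vertex -1.424 1.818 -1.674
endloop
endfacet
facet normal -0.601 -0.081 -0.795
outer loop
vertex -1.933 1.276 -3.976
vertex -2.736 1.642 -3.406
vertex -2.044 2.181 -3.984
endloop
endfacet
facet normal 0.964 0.116 -0.240
outer loop
vertex -1.933 1.276 -3.976
vertex -2.044 2.181 -3.984
vertex -1.424 1.818 -1.674
endloop
endfacet

endsolid


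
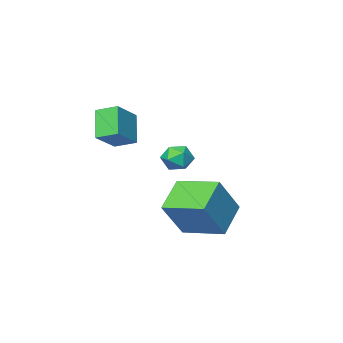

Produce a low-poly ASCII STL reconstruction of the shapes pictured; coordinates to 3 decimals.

solid 
facet normal -0.145 -0.461 0.875
outer loop
vertex -4.134 -3.328 -0.01
vertex -3.843 -3.955 -0.292
vertex -3.4 -3.457 0.044
endloop
endfacet
facet normal -0.030 0.237 0.971
outer loop
vertex -4.134 -3.328 -0.01
vertex -3.4 -3.457 0.044
vertex -3.647 -2.774 -0.13
endloop
endfacet
facet normal -0.528 0.595 0.606
outer loop
vertex -4.134 -3.328 -0.01
vertex -3.647 -2.774 -0.13
vertex -4.243 -2.851 -0.574
endloop
endfacet
facet normal -0.951 0.119 0.284
outer loop
vertex -4.134 -3.328 -0.01
vertex -4.243 -2.851 -0.574
vertex -4.364 -3.58 -0.674
endloop
endfacet
facet normal -0.715 -0.535 0.451
outer loop
vertex -4.134 -3.328 -0.01
vertex -4.364 -3.58 -0.674
vertex -3.843 -3.955 -0.292
endloop
endfacet
facet normal 0.607 0.395 0.690
outer loop
vertex -3.647 -2.774 -0.13
vertex -3.4 -3.457 0.044
vertex -3.056 -3.06 -0.486
endloop
endfacet
facet normal 0.419 -0.734 0.535
outer loop
vertex -3.4 -3.457 0.044
vertex -3.843 -3.955 -0.292
vertex -3.177 -3.789 -0.586
endloop
endfacet
facet normal -0.503 -0.851 -0.150
outer loop
vertex -3.843 -3.955 -0.292
vertex -4.364 -3.58 -0.674
vertex -3.773 -3.866 -1.03
endloop
endfacet
facet normal -0.884 0.204 -0.421
outer loop
vertex -4.364 -3.58 -0.674
vertex -4.243 -2.851 -0.574
vertex -4.02 -3.183 -1.204
endloop
endfacet
facet normal -0.199 0.975 0.099
outer loop
vertex -4.243 -2.851 -0.574
vertex -3.647 -2.774 -0.13
vertex -3.577 -2.685 -0.868
endloop
endfacet
facet normal 0.951 -0.119 -0.284
outer loop
vertex -3.286 -3.312 -1.15
vertex -3.056 -3.06 -0.486
vertex -3.177 -3.789 -0.586
endloop
endfacet
facet normal 0.528 -0.595 -0.606
outer loop
vertex -3.286 -3.312 -1.15
vertex -3.177 -3.789 -0.586
vertex -3.773 -3.866 -1.03
endloop
endfacet
facet normal 0.030 -0.237 -0.971
outer loop
vertex -3.286 -3.312 -1.15
vertex -3.773 -3.866 -1.03
vertex -4.02 -3.183 -1.204
endloop
endfacet
facet normal 0.145 0.461 -0.875
outer loop
vertex -3.286 -3.312 -1.15
vertex -4.02 -3.183 -1.204
vertex -3.577 -2.685 -0.868
endloop
endfacet
facet normal 0.715 0.535 -0.451
outer loop
vertex -3.286 -3.312 -1.15
vertex -3.577 -2.685 -0.868
vertex -3.056 -3.06 -0.486
endloop
endfacet
facet normal 0.884 -0.204 0.421
outer loop
vertex -3.177 -3.789 -0.586
vertex -3.056 -3.06 -0.486
vertex -3.4 -3.457 0.044
endloop
endfacet
facet normal 0.199 -0.975 -0.099
outer loop
vertex -3.773 -3.866 -1.03
vertex -3.177 -3.789 -0.586
vertex -3.843 -3.955 -0.292
endloop
endfacet
facet normal -0.607 -0.395 -0.690
outer loop
vertex -4.02 -3.183 -1.204
vertex -3.773 -3.866 -1.03
vertex -4.364 -3.58 -0.674
endloop
endfacet
facet normal -0.419 0.734 -0.535
outer loop
vertex -3.577 -2.685 -0.868
vertex -4.02 -3.183 -1.204
vertex -4.243 -2.851 -0.574
endloop
endfacet
facet normal 0.503 0.851 0.150
outer loop
vertex -3.056 -3.06 -0.486
vertex -3.577 -2.685 -0.868
vertex -3.647 -2.774 -0.13
endloop
endfacet
facet normal -0.335 -0.542 0.771
outer loop
vertex -0.025 -3.615 2.626
vertex -0.559 -2.812 2.958
vertex -1.167 -4.046 1.826
endloop
endfacet
facet normal 0.525 -0.787 -0.325
outer loop
vertex -0.661 -3.228 0.662
vertex -0.025 -3.615 2.626
vertex -1.167 -4.046 1.826
endloop
endfacet
facet normal -0.336 -0.541 0.771
outer loop
vertex -1.167 -4.046 1.826
vertex -0.559 -2.812 2.958
vertex -1.702 -3.243 2.157
endloop
endfacet
facet normal -0.783 -0.296 -0.548
outer loop
vertex -1.702 -3.243 2.157
vertex -0.661 -3.228 0.662
vertex -1.167 -4.046 1.826
endloop
endfacet
facet normal 0.783 0.295 0.547
outer loop
vertex -0.025 -3.615 2.626
vertex -0.053 -1.994 1.794
vertex -0.559 -2.812 2.958
endloop
endfacet
facet normal 0.524 -0.787 -0.325
outer loop
vertex 0.482 -2.797 1.463
vertex -0.025 -3.615 2.626
vertex -0.661 -3.228 0.662
endloop
endfacet
facet normal 0.782 0.295 0.549
outer loop
vertex 0.482 -2.797 1.463
vertex -0.053 -1.994 1.794
vertex -0.025 -3.615 2.626
endloop
endfacet
facet normal -0.525 0.787 0.325
outer loop
vertex -0.559 -2.812 2.958
vertex -0.053 -1.994 1.794
vertex -1.702 -3.243 2.157
endloop
endfacet
facet normal -0.783 -0.294 -0.548
outer loop
vertex -1.195 -2.425 0.994
vertex -0.661 -3.228 0.662
vertex -1.702 -3.243 2.157
endloop
endfacet
facet normal -0.525 0.787 0.325
outer loop
vertex -1.702 -3.243 2.157
vertex -0.053 -1.994 1.794
vertex -1.195 -2.425 0.994
endloop
endfacet
facet normal 0.336 0.542 -0.771
outer loop
vertex -1.195 -2.425 0.994
vertex 0.482 -2.797 1.463
vertex -0.661 -3.228 0.662
endloop
endfacet
facet normal 0.336 0.541 -0.771
outer loop
vertex -0.053 -1.994 1.794
vertex 0.482 -2.797 1.463
vertex -1.195 -2.425 0.994
endloop
endfacet
facet normal -0.563 -0.115 -0.819
outer loop
vertex -2.537 -0.182 -2.003
vertex -3.323 1.51 -1.7
vertex -1.337 0.542 -2.929
endloop
endfacet
facet normal 0.416 -0.895 -0.161
outer loop
vertex -0.217 0.77 -1.3
vertex -2.537 -0.182 -2.003
vertex -1.337 0.542 -2.929
endloop
endfacet
facet normal -0.563 -0.115 -0.819
outer loop
vertex -1.337 0.542 -2.929
vertex -3.323 1.51 -1.7
vertex -2.123 2.234 -2.626
endloop
endfacet
facet normal 0.714 0.431 -0.551
outer loop
vertex -2.123 2.234 -2.626
vertex -0.217 0.77 -1.3
vertex -1.337 0.542 -2.929
endloop
endfacet
facet normal -0.714 -0.431 0.551
outer loop
vertex -2.537 -0.182 -2.003
vertex -2.203 1.738 -0.071
vertex -3.323 1.51 -1.7
endloop
endfacet
facet normal 0.416 -0.895 -0.161
outer loop
vertex -1.417 0.046 -0.374
vertex -2.537 -0.182 -2.003
vertex -0.217 0.77 -1.3
endloop
endfacet
facet normal -0.714 -0.431 0.551
outer loop
vertex -1.417 0.046 -0.374
vertex -2.203 1.738 -0.071
vertex -2.537 -0.182 -2.003
endloop
endfacet
facet normal -0.416 0.895 0.161
outer loop
vertex -3.323 1.51 -1.7
vertex -2.203 1.738 -0.071
vertex -2.123 2.234 -2.626
endloop
endfacet
facet normal 0.714 0.431 -0.551
outer loop
vertex -1.003 2.462 -0.997
vertex -0.217 0.77 -1.3
vertex -2.123 2.234 -2.626
endloop
endfacet
facet normal -0.416 0.895 0.161
outer loop
vertex -2.123 2.234 -2.626
vertex -2.203 1.738 -0.071
vertex -1.003 2.462 -0.997
endloop
endfacet
facet normal 0.563 0.115 0.819
outer loop
vertex -1.003 2.462 -0.997
vertex -1.417 0.046 -0.374
vertex -0.217 0.77 -1.3
endloop
endfacet
facet normal 0.563 0.115 0.819
outer loop
vertex -2.203 1.738 -0.071
vertex -1.417 0.046 -0.374
vertex -1.003 2.462 -0.997
endloop
endfacet

endsolid


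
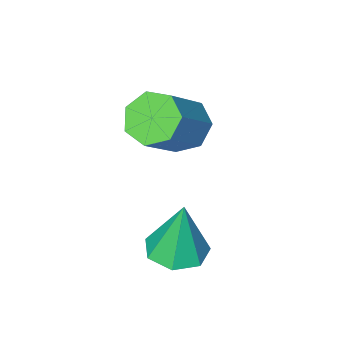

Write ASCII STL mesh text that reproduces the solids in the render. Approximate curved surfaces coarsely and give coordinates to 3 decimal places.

solid 
facet normal 0.056 -0.093 -0.994
outer loop
vertex 4.064 1.067 -1.605
vertex 3.135 1.087 -1.659
vertex 3.734 1.798 -1.692
endloop
endfacet
facet normal 0.818 0.416 0.397
outer loop
vertex 4.064 1.067 -1.605
vertex 3.734 1.798 -1.692
vertex 3.025 1.273 0.319
endloop
endfacet
facet normal 0.056 -0.093 -0.994
outer loop
vertex 3.734 1.798 -1.692
vertex 3.135 1.087 -1.659
vertex 2.954 1.994 -1.754
endloop
endfacet
facet normal 0.208 0.926 0.315
outer loop
vertex 3.734 1.798 -1.692
vertex 2.954 1.994 -1.754
vertex 3.025 1.273 0.319
endloop
endfacet
facet normal 0.056 -0.093 -0.994
outer loop
vertex 2.954 1.994 -1.754
vertex 3.135 1.087 -1.659
vertex 2.31 1.507 -1.745
endloop
endfacet
facet normal -0.575 0.766 0.286
outer loop
vertex 2.954 1.994 -1.754
vertex 2.31 1.507 -1.745
vertex 3.025 1.273 0.319
endloop
endfacet
facet normal 0.056 -0.093 -0.994
outer loop
vertex 2.31 1.507 -1.745
vertex 3.135 1.087 -1.659
vertex 2.288 0.704 -1.671
endloop
endfacet
facet normal -0.941 0.056 0.333
outer loop
vertex 2.31 1.507 -1.745
vertex 2.288 0.704 -1.671
vertex 3.025 1.273 0.319
endloop
endfacet
facet normal 0.056 -0.093 -0.994
outer loop
vertex 2.288 0.704 -1.671
vertex 3.135 1.087 -1.659
vertex 2.904 0.189 -1.588
endloop
endfacet
facet normal -0.615 -0.668 0.419
outer loop
vertex 2.288 0.704 -1.671
vertex 2.904 0.189 -1.588
vertex 3.025 1.273 0.319
endloop
endfacet
facet normal 0.056 -0.093 -0.994
outer loop
vertex 2.904 0.189 -1.588
vertex 3.135 1.087 -1.659
vertex 3.694 0.351 -1.559
endloop
endfacet
facet normal 0.159 -0.863 0.480
outer loop
vertex 2.904 0.189 -1.588
vertex 3.694 0.351 -1.559
vertex 3.025 1.273 0.319
endloop
endfacet
facet normal 0.056 -0.093 -0.994
outer loop
vertex 3.694 0.351 -1.559
vertex 3.135 1.087 -1.659
vertex 4.064 1.067 -1.605
endloop
endfacet
facet normal 0.796 -0.381 0.471
outer loop
vertex 3.694 0.351 -1.559
vertex 4.064 1.067 -1.605
vertex 3.025 1.273 0.319
endloop
endfacet
facet normal -0.690 -0.256 -0.677
outer loop
vertex 1.814 -2.13 0.125
vertex 1.15 -1.764 0.664
vertex 1.649 -1.35 -0.002
endloop
endfacet
facet normal 0.694 0.030 -0.720
outer loop
vertex 1.814 -2.13 0.125
vertex 1.649 -1.35 -0.002
vertex 3.133 -1.641 1.416
endloop
endfacet
facet normal 0.693 0.029 -0.720
outer loop
vertex 3.133 -1.641 1.416
vertex 1.649 -1.35 -0.002
vertex 2.969 -0.861 1.289
endloop
endfacet
facet normal 0.691 0.255 0.676
outer loop
vertex 3.133 -1.641 1.416
vertex 2.969 -0.861 1.289
vertex 2.47 -1.276 1.956
endloop
endfacet
facet normal -0.691 -0.255 -0.676
outer loop
vertex 1.649 -1.35 -0.002
vertex 1.15 -1.764 0.664
vertex 1.109 -0.882 0.373
endloop
endfacet
facet normal 0.273 0.773 -0.572
outer loop
vertex 1.649 -1.35 -0.002
vertex 1.109 -0.882 0.373
vertex 2.969 -0.861 1.289
endloop
endfacet
facet normal 0.273 0.774 -0.572
outer loop
vertex 2.969 -0.861 1.289
vertex 1.109 -0.882 0.373
vertex 2.428 -0.393 1.664
endloop
endfacet
facet normal 0.691 0.256 0.676
outer loop
vertex 2.969 -0.861 1.289
vertex 2.428 -0.393 1.664
vertex 2.47 -1.276 1.956
endloop
endfacet
facet normal -0.691 -0.255 -0.677
outer loop
vertex 1.109 -0.882 0.373
vertex 1.15 -1.764 0.664
vertex 0.6 -1.079 0.967
endloop
endfacet
facet normal -0.354 0.935 0.007
outer loop
vertex 1.109 -0.882 0.373
vertex 0.6 -1.079 0.967
vertex 2.428 -0.393 1.664
endloop
endfacet
facet normal -0.354 0.935 0.007
outer loop
vertex 2.428 -0.393 1.664
vertex 0.6 -1.079 0.967
vertex 1.919 -0.59 2.259
endloop
endfacet
facet normal 0.691 0.256 0.676
outer loop
vertex 2.428 -0.393 1.664
vertex 1.919 -0.59 2.259
vertex 2.47 -1.276 1.956
endloop
endfacet
facet normal -0.691 -0.255 -0.677
outer loop
vertex 0.6 -1.079 0.967
vertex 1.15 -1.764 0.664
vertex 0.505 -1.792 1.333
endloop
endfacet
facet normal -0.714 0.393 0.580
outer loop
vertex 0.6 -1.079 0.967
vertex 0.505 -1.792 1.333
vertex 1.919 -0.59 2.259
endloop
endfacet
facet normal -0.714 0.392 0.581
outer loop
vertex 1.919 -0.59 2.259
vertex 0.505 -1.792 1.333
vertex 1.825 -1.303 2.625
endloop
endfacet
facet normal 0.691 0.256 0.676
outer loop
vertex 1.919 -0.59 2.259
vertex 1.825 -1.303 2.625
vertex 2.47 -1.276 1.956
endloop
endfacet
facet normal -0.690 -0.257 -0.676
outer loop
vertex 0.505 -1.792 1.333
vertex 1.15 -1.764 0.664
vertex 0.897 -2.484 1.196
endloop
endfacet
facet normal -0.536 -0.446 0.717
outer loop
vertex 0.505 -1.792 1.333
vertex 0.897 -2.484 1.196
vertex 1.825 -1.303 2.625
endloop
endfacet
facet normal -0.536 -0.446 0.717
outer loop
vertex 1.825 -1.303 2.625
vertex 0.897 -2.484 1.196
vertex 2.216 -1.995 2.487
endloop
endfacet
facet normal 0.691 0.255 0.676
outer loop
vertex 1.825 -1.303 2.625
vertex 2.216 -1.995 2.487
vertex 2.47 -1.276 1.956
endloop
endfacet
facet normal -0.691 -0.257 -0.676
outer loop
vertex 0.897 -2.484 1.196
vertex 1.15 -1.764 0.664
vertex 1.479 -2.634 0.658
endloop
endfacet
facet normal 0.045 -0.949 0.313
outer loop
vertex 0.897 -2.484 1.196
vertex 1.479 -2.634 0.658
vertex 2.216 -1.995 2.487
endloop
endfacet
facet normal 0.044 -0.949 0.314
outer loop
vertex 2.216 -1.995 2.487
vertex 1.479 -2.634 0.658
vertex 2.798 -2.146 1.949
endloop
endfacet
facet normal 0.691 0.255 0.676
outer loop
vertex 2.216 -1.995 2.487
vertex 2.798 -2.146 1.949
vertex 2.47 -1.276 1.956
endloop
endfacet
facet normal -0.690 -0.256 -0.676
outer loop
vertex 1.479 -2.634 0.658
vertex 1.15 -1.764 0.664
vertex 1.814 -2.13 0.125
endloop
endfacet
facet normal 0.592 -0.738 -0.326
outer loop
vertex 1.479 -2.634 0.658
vertex 1.814 -2.13 0.125
vertex 2.798 -2.146 1.949
endloop
endfacet
facet normal 0.592 -0.737 -0.326
outer loop
vertex 2.798 -2.146 1.949
vertex 1.814 -2.13 0.125
vertex 3.133 -1.641 1.416
endloop
endfacet
facet normal 0.691 0.255 0.676
outer loop
vertex 2.798 -2.146 1.949
vertex 3.133 -1.641 1.416
vertex 2.47 -1.276 1.956
endloop
endfacet

endsolid


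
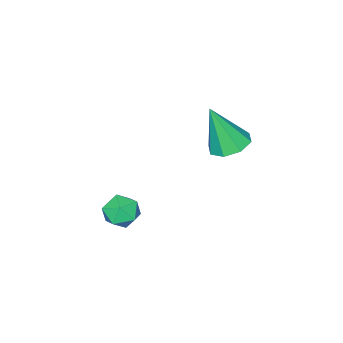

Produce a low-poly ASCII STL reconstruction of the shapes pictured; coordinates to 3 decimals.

solid 
facet normal -0.003 0.788 0.616
outer loop
vertex -0.324 -1.793 -3.368
vertex -0.816 -2.174 -2.883
vertex -0.036 -2.244 -2.789
endloop
endfacet
facet normal 0.619 0.739 0.268
outer loop
vertex -0.324 -1.793 -3.368
vertex -0.036 -2.244 -2.789
vertex 0.295 -2.262 -3.504
endloop
endfacet
facet normal 0.482 0.762 -0.432
outer loop
vertex -0.324 -1.793 -3.368
vertex 0.295 -2.262 -3.504
vertex -0.28 -2.202 -4.04
endloop
endfacet
facet normal -0.225 0.826 -0.517
outer loop
vertex -0.324 -1.793 -3.368
vertex -0.28 -2.202 -4.04
vertex -0.966 -2.148 -3.656
endloop
endfacet
facet normal -0.524 0.842 0.130
outer loop
vertex -0.324 -1.793 -3.368
vertex -0.966 -2.148 -3.656
vertex -0.816 -2.174 -2.883
endloop
endfacet
facet normal 0.904 0.101 0.416
outer loop
vertex 0.295 -2.262 -3.504
vertex -0.036 -2.244 -2.789
vertex 0.186 -2.932 -3.104
endloop
endfacet
facet normal -0.102 0.181 0.978
outer loop
vertex -0.036 -2.244 -2.789
vertex -0.816 -2.174 -2.883
vertex -0.5 -2.878 -2.72
endloop
endfacet
facet normal -0.944 0.268 0.192
outer loop
vertex -0.816 -2.174 -2.883
vertex -0.966 -2.148 -3.656
vertex -1.075 -2.818 -3.256
endloop
endfacet
facet normal -0.459 0.243 -0.854
outer loop
vertex -0.966 -2.148 -3.656
vertex -0.28 -2.202 -4.04
vertex -0.744 -2.836 -3.971
endloop
endfacet
facet normal 0.683 0.141 -0.717
outer loop
vertex -0.28 -2.202 -4.04
vertex 0.295 -2.262 -3.504
vertex 0.036 -2.906 -3.877
endloop
endfacet
facet normal 0.225 -0.826 0.517
outer loop
vertex -0.456 -3.287 -3.392
vertex 0.186 -2.932 -3.104
vertex -0.5 -2.878 -2.72
endloop
endfacet
facet normal -0.482 -0.762 0.432
outer loop
vertex -0.456 -3.287 -3.392
vertex -0.5 -2.878 -2.72
vertex -1.075 -2.818 -3.256
endloop
endfacet
facet normal -0.619 -0.739 -0.268
outer loop
vertex -0.456 -3.287 -3.392
vertex -1.075 -2.818 -3.256
vertex -0.744 -2.836 -3.971
endloop
endfacet
facet normal 0.003 -0.788 -0.616
outer loop
vertex -0.456 -3.287 -3.392
vertex -0.744 -2.836 -3.971
vertex 0.036 -2.906 -3.877
endloop
endfacet
facet normal 0.524 -0.842 -0.130
outer loop
vertex -0.456 -3.287 -3.392
vertex 0.036 -2.906 -3.877
vertex 0.186 -2.932 -3.104
endloop
endfacet
facet normal 0.459 -0.243 0.854
outer loop
vertex -0.5 -2.878 -2.72
vertex 0.186 -2.932 -3.104
vertex -0.036 -2.244 -2.789
endloop
endfacet
facet normal -0.683 -0.141 0.717
outer loop
vertex -1.075 -2.818 -3.256
vertex -0.5 -2.878 -2.72
vertex -0.816 -2.174 -2.883
endloop
endfacet
facet normal -0.904 -0.101 -0.416
outer loop
vertex -0.744 -2.836 -3.971
vertex -1.075 -2.818 -3.256
vertex -0.966 -2.148 -3.656
endloop
endfacet
facet normal 0.102 -0.181 -0.978
outer loop
vertex 0.036 -2.906 -3.877
vertex -0.744 -2.836 -3.971
vertex -0.28 -2.202 -4.04
endloop
endfacet
facet normal 0.944 -0.268 -0.192
outer loop
vertex 0.186 -2.932 -3.104
vertex 0.036 -2.906 -3.877
vertex 0.295 -2.262 -3.504
endloop
endfacet
facet normal -0.226 0.294 -0.929
outer loop
vertex -2.598 0.313 -0.037
vertex -3.331 -0.073 0.019
vertex -3.054 0.69 0.193
endloop
endfacet
facet normal 0.695 0.591 0.410
outer loop
vertex -2.598 0.313 -0.037
vertex -3.054 0.69 0.193
vertex -2.889 -0.647 1.841
endloop
endfacet
facet normal -0.225 0.294 -0.929
outer loop
vertex -3.054 0.69 0.193
vertex -3.331 -0.073 0.019
vertex -3.673 0.621 0.321
endloop
endfacet
facet normal 0.043 0.778 0.627
outer loop
vertex -3.054 0.69 0.193
vertex -3.673 0.621 0.321
vertex -2.889 -0.647 1.841
endloop
endfacet
facet normal -0.227 0.293 -0.929
outer loop
vertex -3.673 0.621 0.321
vertex -3.331 -0.073 0.019
vertex -4.091 0.145 0.273
endloop
endfacet
facet normal -0.587 0.447 0.675
outer loop
vertex -3.673 0.621 0.321
vertex -4.091 0.145 0.273
vertex -2.889 -0.647 1.841
endloop
endfacet
facet normal -0.226 0.293 -0.929
outer loop
vertex -4.091 0.145 0.273
vertex -3.331 -0.073 0.019
vertex -4.064 -0.458 0.076
endloop
endfacet
facet normal -0.824 -0.209 0.526
outer loop
vertex -4.091 0.145 0.273
vertex -4.064 -0.458 0.076
vertex -2.889 -0.647 1.841
endloop
endfacet
facet normal -0.226 0.293 -0.929
outer loop
vertex -4.064 -0.458 0.076
vertex -3.331 -0.073 0.019
vertex -3.608 -0.836 -0.154
endloop
endfacet
facet normal -0.531 -0.804 0.268
outer loop
vertex -4.064 -0.458 0.076
vertex -3.608 -0.836 -0.154
vertex -2.889 -0.647 1.841
endloop
endfacet
facet normal -0.226 0.293 -0.929
outer loop
vertex -3.608 -0.836 -0.154
vertex -3.331 -0.073 0.019
vertex -2.99 -0.766 -0.282
endloop
endfacet
facet normal 0.123 -0.991 0.050
outer loop
vertex -3.608 -0.836 -0.154
vertex -2.99 -0.766 -0.282
vertex -2.889 -0.647 1.841
endloop
endfacet
facet normal -0.225 0.293 -0.929
outer loop
vertex -2.99 -0.766 -0.282
vertex -3.331 -0.073 0.019
vertex -2.571 -0.291 -0.234
endloop
endfacet
facet normal 0.750 -0.662 0.001
outer loop
vertex -2.99 -0.766 -0.282
vertex -2.571 -0.291 -0.234
vertex -2.889 -0.647 1.841
endloop
endfacet
facet normal -0.225 0.293 -0.929
outer loop
vertex -2.571 -0.291 -0.234
vertex -3.331 -0.073 0.019
vertex -2.598 0.313 -0.037
endloop
endfacet
facet normal 0.989 -0.005 0.151
outer loop
vertex -2.571 -0.291 -0.234
vertex -2.598 0.313 -0.037
vertex -2.889 -0.647 1.841
endloop
endfacet

endsolid


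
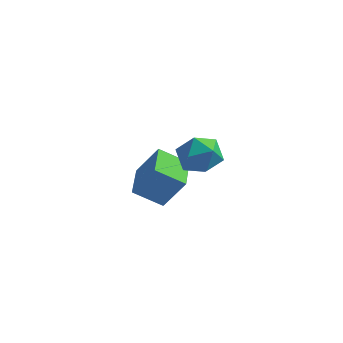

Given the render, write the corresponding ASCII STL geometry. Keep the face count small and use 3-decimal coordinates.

solid 
facet normal -0.724 0.279 0.630
outer loop
vertex 0.591 0.627 1.547
vertex 0.21 -0.178 1.466
vertex 0.82 -0.034 2.103
endloop
endfacet
facet normal -0.115 0.616 0.779
outer loop
vertex 0.591 0.627 1.547
vertex 0.82 -0.034 2.103
vertex 1.448 0.506 1.769
endloop
endfacet
facet normal 0.087 0.977 0.197
outer loop
vertex 0.591 0.627 1.547
vertex 1.448 0.506 1.769
vertex 1.227 0.696 0.924
endloop
endfacet
facet normal -0.399 0.862 -0.312
outer loop
vertex 0.591 0.627 1.547
vertex 1.227 0.696 0.924
vertex 0.462 0.274 0.737
endloop
endfacet
facet normal -0.901 0.431 -0.044
outer loop
vertex 0.591 0.627 1.547
vertex 0.462 0.274 0.737
vertex 0.21 -0.178 1.466
endloop
endfacet
facet normal 0.383 0.121 0.916
outer loop
vertex 1.448 0.506 1.769
vertex 0.82 -0.034 2.103
vertex 1.598 -0.374 1.823
endloop
endfacet
facet normal -0.604 -0.424 0.675
outer loop
vertex 0.82 -0.034 2.103
vertex 0.21 -0.178 1.466
vertex 0.833 -0.796 1.636
endloop
endfacet
facet normal -0.891 -0.178 -0.418
outer loop
vertex 0.21 -0.178 1.466
vertex 0.462 0.274 0.737
vertex 0.612 -0.606 0.791
endloop
endfacet
facet normal -0.079 0.520 -0.851
outer loop
vertex 0.462 0.274 0.737
vertex 1.227 0.696 0.924
vertex 1.24 -0.066 0.457
endloop
endfacet
facet normal 0.708 0.706 -0.026
outer loop
vertex 1.227 0.696 0.924
vertex 1.448 0.506 1.769
vertex 1.85 0.078 1.094
endloop
endfacet
facet normal 0.399 -0.862 0.312
outer loop
vertex 1.469 -0.727 1.013
vertex 1.598 -0.374 1.823
vertex 0.833 -0.796 1.636
endloop
endfacet
facet normal -0.087 -0.977 -0.197
outer loop
vertex 1.469 -0.727 1.013
vertex 0.833 -0.796 1.636
vertex 0.612 -0.606 0.791
endloop
endfacet
facet normal 0.115 -0.616 -0.779
outer loop
vertex 1.469 -0.727 1.013
vertex 0.612 -0.606 0.791
vertex 1.24 -0.066 0.457
endloop
endfacet
facet normal 0.724 -0.279 -0.630
outer loop
vertex 1.469 -0.727 1.013
vertex 1.24 -0.066 0.457
vertex 1.85 0.078 1.094
endloop
endfacet
facet normal 0.901 -0.431 0.044
outer loop
vertex 1.469 -0.727 1.013
vertex 1.85 0.078 1.094
vertex 1.598 -0.374 1.823
endloop
endfacet
facet normal 0.079 -0.520 0.851
outer loop
vertex 0.833 -0.796 1.636
vertex 1.598 -0.374 1.823
vertex 0.82 -0.034 2.103
endloop
endfacet
facet normal -0.708 -0.706 0.026
outer loop
vertex 0.612 -0.606 0.791
vertex 0.833 -0.796 1.636
vertex 0.21 -0.178 1.466
endloop
endfacet
facet normal -0.383 -0.121 -0.916
outer loop
vertex 1.24 -0.066 0.457
vertex 0.612 -0.606 0.791
vertex 0.462 0.274 0.737
endloop
endfacet
facet normal 0.604 0.424 -0.675
outer loop
vertex 1.85 0.078 1.094
vertex 1.24 -0.066 0.457
vertex 1.227 0.696 0.924
endloop
endfacet
facet normal 0.891 0.178 0.418
outer loop
vertex 1.598 -0.374 1.823
vertex 1.85 0.078 1.094
vertex 1.448 0.506 1.769
endloop
endfacet
facet normal -0.821 -0.207 0.532
outer loop
vertex -1.377 2.414 -1.797
vertex -1.692 3.888 -1.71
vertex -2.216 2.313 -3.132
endloop
endfacet
facet normal 0.209 -0.976 -0.057
outer loop
vertex -1.108 2.592 -3.85
vertex -1.377 2.414 -1.797
vertex -2.216 2.313 -3.132
endloop
endfacet
facet normal -0.821 -0.207 0.532
outer loop
vertex -2.216 2.313 -3.132
vertex -1.692 3.888 -1.71
vertex -2.532 3.787 -3.045
endloop
endfacet
facet normal -0.531 -0.064 -0.845
outer loop
vertex -2.532 3.787 -3.045
vertex -1.108 2.592 -3.85
vertex -2.216 2.313 -3.132
endloop
endfacet
facet normal 0.531 0.064 0.845
outer loop
vertex -1.377 2.414 -1.797
vertex -0.584 4.167 -2.428
vertex -1.692 3.888 -1.71
endloop
endfacet
facet normal 0.209 -0.976 -0.057
outer loop
vertex -0.268 2.693 -2.515
vertex -1.377 2.414 -1.797
vertex -1.108 2.592 -3.85
endloop
endfacet
facet normal 0.531 0.064 0.845
outer loop
vertex -0.268 2.693 -2.515
vertex -0.584 4.167 -2.428
vertex -1.377 2.414 -1.797
endloop
endfacet
facet normal -0.209 0.976 0.057
outer loop
vertex -1.692 3.888 -1.71
vertex -0.584 4.167 -2.428
vertex -2.532 3.787 -3.045
endloop
endfacet
facet normal -0.531 -0.064 -0.845
outer loop
vertex -1.423 4.066 -3.763
vertex -1.108 2.592 -3.85
vertex -2.532 3.787 -3.045
endloop
endfacet
facet normal -0.209 0.976 0.057
outer loop
vertex -2.532 3.787 -3.045
vertex -0.584 4.167 -2.428
vertex -1.423 4.066 -3.763
endloop
endfacet
facet normal 0.821 0.207 -0.532
outer loop
vertex -1.423 4.066 -3.763
vertex -0.268 2.693 -2.515
vertex -1.108 2.592 -3.85
endloop
endfacet
facet normal 0.821 0.207 -0.532
outer loop
vertex -0.584 4.167 -2.428
vertex -0.268 2.693 -2.515
vertex -1.423 4.066 -3.763
endloop
endfacet

endsolid


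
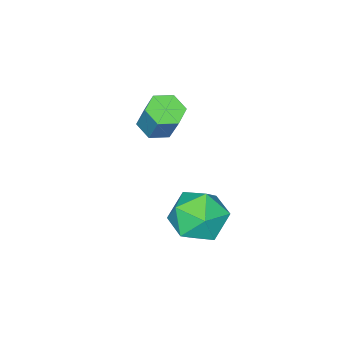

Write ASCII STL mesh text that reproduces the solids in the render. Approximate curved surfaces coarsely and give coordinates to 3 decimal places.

solid 
facet normal -0.167 -0.455 -0.875
outer loop
vertex -0.264 0.019 3.002
vertex -0.788 0.377 2.916
vertex -0.221 0.582 2.701
endloop
endfacet
facet normal 0.984 -0.137 -0.116
outer loop
vertex -0.264 0.019 3.002
vertex -0.221 0.582 2.701
vertex -0.049 0.606 4.13
endloop
endfacet
facet normal 0.984 -0.137 -0.116
outer loop
vertex -0.049 0.606 4.13
vertex -0.221 0.582 2.701
vertex -0.006 1.169 3.829
endloop
endfacet
facet normal 0.167 0.455 0.875
outer loop
vertex -0.049 0.606 4.13
vertex -0.006 1.169 3.829
vertex -0.572 0.963 4.044
endloop
endfacet
facet normal -0.167 -0.455 -0.875
outer loop
vertex -0.221 0.582 2.701
vertex -0.788 0.377 2.916
vertex -0.745 0.94 2.615
endloop
endfacet
facet normal 0.550 0.693 -0.466
outer loop
vertex -0.221 0.582 2.701
vertex -0.745 0.94 2.615
vertex -0.006 1.169 3.829
endloop
endfacet
facet normal 0.550 0.693 -0.466
outer loop
vertex -0.006 1.169 3.829
vertex -0.745 0.94 2.615
vertex -0.53 1.527 3.743
endloop
endfacet
facet normal 0.167 0.455 0.875
outer loop
vertex -0.006 1.169 3.829
vertex -0.53 1.527 3.743
vertex -0.572 0.963 4.044
endloop
endfacet
facet normal -0.167 -0.455 -0.875
outer loop
vertex -0.745 0.94 2.615
vertex -0.788 0.377 2.916
vertex -1.311 0.734 2.83
endloop
endfacet
facet normal -0.435 0.830 -0.349
outer loop
vertex -0.745 0.94 2.615
vertex -1.311 0.734 2.83
vertex -0.53 1.527 3.743
endloop
endfacet
facet normal -0.435 0.830 -0.349
outer loop
vertex -0.53 1.527 3.743
vertex -1.311 0.734 2.83
vertex -1.096 1.321 3.958
endloop
endfacet
facet normal 0.167 0.455 0.875
outer loop
vertex -0.53 1.527 3.743
vertex -1.096 1.321 3.958
vertex -0.572 0.963 4.044
endloop
endfacet
facet normal -0.167 -0.455 -0.875
outer loop
vertex -1.311 0.734 2.83
vertex -0.788 0.377 2.916
vertex -1.354 0.171 3.131
endloop
endfacet
facet normal -0.984 0.137 0.116
outer loop
vertex -1.311 0.734 2.83
vertex -1.354 0.171 3.131
vertex -1.096 1.321 3.958
endloop
endfacet
facet normal -0.984 0.137 0.116
outer loop
vertex -1.096 1.321 3.958
vertex -1.354 0.171 3.131
vertex -1.139 0.758 4.259
endloop
endfacet
facet normal 0.167 0.455 0.875
outer loop
vertex -1.096 1.321 3.958
vertex -1.139 0.758 4.259
vertex -0.572 0.963 4.044
endloop
endfacet
facet normal -0.167 -0.455 -0.875
outer loop
vertex -1.354 0.171 3.131
vertex -0.788 0.377 2.916
vertex -0.83 -0.187 3.217
endloop
endfacet
facet normal -0.550 -0.693 0.466
outer loop
vertex -1.354 0.171 3.131
vertex -0.83 -0.187 3.217
vertex -1.139 0.758 4.259
endloop
endfacet
facet normal -0.550 -0.693 0.466
outer loop
vertex -1.139 0.758 4.259
vertex -0.83 -0.187 3.217
vertex -0.615 0.4 4.345
endloop
endfacet
facet normal 0.167 0.455 0.875
outer loop
vertex -1.139 0.758 4.259
vertex -0.615 0.4 4.345
vertex -0.572 0.963 4.044
endloop
endfacet
facet normal -0.167 -0.455 -0.875
outer loop
vertex -0.83 -0.187 3.217
vertex -0.788 0.377 2.916
vertex -0.264 0.019 3.002
endloop
endfacet
facet normal 0.435 -0.830 0.349
outer loop
vertex -0.83 -0.187 3.217
vertex -0.264 0.019 3.002
vertex -0.615 0.4 4.345
endloop
endfacet
facet normal 0.435 -0.830 0.349
outer loop
vertex -0.615 0.4 4.345
vertex -0.264 0.019 3.002
vertex -0.049 0.606 4.13
endloop
endfacet
facet normal 0.167 0.455 0.875
outer loop
vertex -0.615 0.4 4.345
vertex -0.049 0.606 4.13
vertex -0.572 0.963 4.044
endloop
endfacet
facet normal 0.381 0.191 0.905
outer loop
vertex 1.679 4.594 2.541
vertex 0.984 4.009 2.957
vertex 1.859 3.62 2.671
endloop
endfacet
facet normal 0.888 0.218 0.404
outer loop
vertex 1.679 4.594 2.541
vertex 1.859 3.62 2.671
vertex 2.134 4.07 1.823
endloop
endfacet
facet normal 0.699 0.711 -0.076
outer loop
vertex 1.679 4.594 2.541
vertex 2.134 4.07 1.823
vertex 1.43 4.736 1.584
endloop
endfacet
facet normal 0.074 0.989 0.127
outer loop
vertex 1.679 4.594 2.541
vertex 1.43 4.736 1.584
vertex 0.719 4.699 2.285
endloop
endfacet
facet normal -0.123 0.668 0.734
outer loop
vertex 1.679 4.594 2.541
vertex 0.719 4.699 2.285
vertex 0.984 4.009 2.957
endloop
endfacet
facet normal 0.907 -0.414 0.074
outer loop
vertex 2.134 4.07 1.823
vertex 1.859 3.62 2.671
vertex 1.721 3.161 1.795
endloop
endfacet
facet normal 0.085 -0.458 0.885
outer loop
vertex 1.859 3.62 2.671
vertex 0.984 4.009 2.957
vertex 1.01 3.124 2.496
endloop
endfacet
facet normal -0.729 0.313 0.609
outer loop
vertex 0.984 4.009 2.957
vertex 0.719 4.699 2.285
vertex 0.306 3.79 2.257
endloop
endfacet
facet normal -0.410 0.833 -0.372
outer loop
vertex 0.719 4.699 2.285
vertex 1.43 4.736 1.584
vertex 0.581 4.24 1.409
endloop
endfacet
facet normal 0.601 0.383 -0.702
outer loop
vertex 1.43 4.736 1.584
vertex 2.134 4.07 1.823
vertex 1.456 3.851 1.123
endloop
endfacet
facet normal -0.074 -0.989 -0.127
outer loop
vertex 0.761 3.266 1.539
vertex 1.721 3.161 1.795
vertex 1.01 3.124 2.496
endloop
endfacet
facet normal -0.699 -0.711 0.076
outer loop
vertex 0.761 3.266 1.539
vertex 1.01 3.124 2.496
vertex 0.306 3.79 2.257
endloop
endfacet
facet normal -0.888 -0.218 -0.404
outer loop
vertex 0.761 3.266 1.539
vertex 0.306 3.79 2.257
vertex 0.581 4.24 1.409
endloop
endfacet
facet normal -0.381 -0.191 -0.905
outer loop
vertex 0.761 3.266 1.539
vertex 0.581 4.24 1.409
vertex 1.456 3.851 1.123
endloop
endfacet
facet normal 0.123 -0.668 -0.734
outer loop
vertex 0.761 3.266 1.539
vertex 1.456 3.851 1.123
vertex 1.721 3.161 1.795
endloop
endfacet
facet normal 0.410 -0.833 0.372
outer loop
vertex 1.01 3.124 2.496
vertex 1.721 3.161 1.795
vertex 1.859 3.62 2.671
endloop
endfacet
facet normal -0.601 -0.383 0.702
outer loop
vertex 0.306 3.79 2.257
vertex 1.01 3.124 2.496
vertex 0.984 4.009 2.957
endloop
endfacet
facet normal -0.907 0.414 -0.074
outer loop
vertex 0.581 4.24 1.409
vertex 0.306 3.79 2.257
vertex 0.719 4.699 2.285
endloop
endfacet
facet normal -0.085 0.458 -0.885
outer loop
vertex 1.456 3.851 1.123
vertex 0.581 4.24 1.409
vertex 1.43 4.736 1.584
endloop
endfacet
facet normal 0.729 -0.313 -0.609
outer loop
vertex 1.721 3.161 1.795
vertex 1.456 3.851 1.123
vertex 2.134 4.07 1.823
endloop
endfacet

endsolid


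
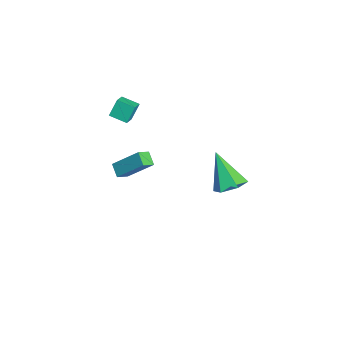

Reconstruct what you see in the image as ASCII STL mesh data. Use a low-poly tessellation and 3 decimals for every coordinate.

solid 
facet normal 0.527 0.263 -0.808
outer loop
vertex 5.221 0.641 2.469
vertex 4.519 0.414 1.937
vertex 4.59 1.262 2.259
endloop
endfacet
facet normal 0.281 0.551 0.786
outer loop
vertex 5.221 0.641 2.469
vertex 4.59 1.262 2.259
vertex 3.381 -0.154 3.683
endloop
endfacet
facet normal 0.527 0.263 -0.808
outer loop
vertex 4.59 1.262 2.259
vertex 4.519 0.414 1.937
vertex 3.887 1.035 1.727
endloop
endfacet
facet normal -0.514 0.785 0.344
outer loop
vertex 4.59 1.262 2.259
vertex 3.887 1.035 1.727
vertex 3.381 -0.154 3.683
endloop
endfacet
facet normal 0.527 0.263 -0.808
outer loop
vertex 3.887 1.035 1.727
vertex 4.519 0.414 1.937
vertex 3.816 0.186 1.405
endloop
endfacet
facet normal -0.976 0.144 -0.165
outer loop
vertex 3.887 1.035 1.727
vertex 3.816 0.186 1.405
vertex 3.381 -0.154 3.683
endloop
endfacet
facet normal 0.527 0.263 -0.808
outer loop
vertex 3.816 0.186 1.405
vertex 4.519 0.414 1.937
vertex 4.448 -0.434 1.615
endloop
endfacet
facet normal -0.641 -0.732 -0.232
outer loop
vertex 3.816 0.186 1.405
vertex 4.448 -0.434 1.615
vertex 3.381 -0.154 3.683
endloop
endfacet
facet normal 0.527 0.263 -0.808
outer loop
vertex 4.448 -0.434 1.615
vertex 4.519 0.414 1.937
vertex 5.15 -0.207 2.147
endloop
endfacet
facet normal 0.153 -0.966 0.210
outer loop
vertex 4.448 -0.434 1.615
vertex 5.15 -0.207 2.147
vertex 3.381 -0.154 3.683
endloop
endfacet
facet normal 0.527 0.263 -0.808
outer loop
vertex 5.15 -0.207 2.147
vertex 4.519 0.414 1.937
vertex 5.221 0.641 2.469
endloop
endfacet
facet normal 0.615 -0.324 0.719
outer loop
vertex 5.15 -0.207 2.147
vertex 5.221 0.641 2.469
vertex 3.381 -0.154 3.683
endloop
endfacet
facet normal -0.813 0.369 -0.451
outer loop
vertex -3.311 -3.918 2.691
vertex -2.778 -3.065 2.427
vertex -3.01 -4.395 1.758
endloop
endfacet
facet normal -0.513 -0.820 0.254
outer loop
vertex -2.262 -4.735 2.173
vertex -3.311 -3.918 2.691
vertex -3.01 -4.395 1.758
endloop
endfacet
facet normal -0.812 0.369 -0.452
outer loop
vertex -3.01 -4.395 1.758
vertex -2.778 -3.065 2.427
vertex -2.476 -3.542 1.494
endloop
endfacet
facet normal 0.276 -0.438 -0.856
outer loop
vertex -2.476 -3.542 1.494
vertex -2.262 -4.735 2.173
vertex -3.01 -4.395 1.758
endloop
endfacet
facet normal -0.276 0.437 0.856
outer loop
vertex -3.311 -3.918 2.691
vertex -2.03 -3.405 2.842
vertex -2.778 -3.065 2.427
endloop
endfacet
facet normal -0.514 -0.820 0.253
outer loop
vertex -2.564 -4.258 3.106
vertex -3.311 -3.918 2.691
vertex -2.262 -4.735 2.173
endloop
endfacet
facet normal -0.276 0.438 0.856
outer loop
vertex -2.564 -4.258 3.106
vertex -2.03 -3.405 2.842
vertex -3.311 -3.918 2.691
endloop
endfacet
facet normal 0.513 0.820 -0.253
outer loop
vertex -2.778 -3.065 2.427
vertex -2.03 -3.405 2.842
vertex -2.476 -3.542 1.494
endloop
endfacet
facet normal 0.276 -0.437 -0.856
outer loop
vertex -1.729 -3.882 1.909
vertex -2.262 -4.735 2.173
vertex -2.476 -3.542 1.494
endloop
endfacet
facet normal 0.514 0.820 -0.253
outer loop
vertex -2.476 -3.542 1.494
vertex -2.03 -3.405 2.842
vertex -1.729 -3.882 1.909
endloop
endfacet
facet normal 0.813 -0.368 0.451
outer loop
vertex -1.729 -3.882 1.909
vertex -2.564 -4.258 3.106
vertex -2.262 -4.735 2.173
endloop
endfacet
facet normal 0.813 -0.369 0.451
outer loop
vertex -2.03 -3.405 2.842
vertex -2.564 -4.258 3.106
vertex -1.729 -3.882 1.909
endloop
endfacet
facet normal -0.479 0.720 -0.501
outer loop
vertex -2.66 -4.026 -2.392
vertex -2.089 -2.702 -1.035
vertex -1.939 -3.866 -2.851
endloop
endfacet
facet normal -0.288 -0.669 -0.685
outer loop
vertex -1.531 -4.478 -2.425
vertex -2.66 -4.026 -2.392
vertex -1.939 -3.866 -2.851
endloop
endfacet
facet normal -0.480 0.720 -0.501
outer loop
vertex -1.939 -3.866 -2.851
vertex -2.089 -2.702 -1.035
vertex -1.368 -2.541 -1.494
endloop
endfacet
facet normal 0.829 0.184 -0.529
outer loop
vertex -1.368 -2.541 -1.494
vertex -1.531 -4.478 -2.425
vertex -1.939 -3.866 -2.851
endloop
endfacet
facet normal -0.829 -0.184 0.529
outer loop
vertex -2.66 -4.026 -2.392
vertex -1.681 -3.314 -0.609
vertex -2.089 -2.702 -1.035
endloop
endfacet
facet normal -0.288 -0.668 -0.686
outer loop
vertex -2.252 -4.639 -1.966
vertex -2.66 -4.026 -2.392
vertex -1.531 -4.478 -2.425
endloop
endfacet
facet normal -0.829 -0.184 0.529
outer loop
vertex -2.252 -4.639 -1.966
vertex -1.681 -3.314 -0.609
vertex -2.66 -4.026 -2.392
endloop
endfacet
facet normal 0.287 0.669 0.686
outer loop
vertex -2.089 -2.702 -1.035
vertex -1.681 -3.314 -0.609
vertex -1.368 -2.541 -1.494
endloop
endfacet
facet normal 0.829 0.184 -0.528
outer loop
vertex -0.96 -3.154 -1.068
vertex -1.531 -4.478 -2.425
vertex -1.368 -2.541 -1.494
endloop
endfacet
facet normal 0.288 0.668 0.686
outer loop
vertex -1.368 -2.541 -1.494
vertex -1.681 -3.314 -0.609
vertex -0.96 -3.154 -1.068
endloop
endfacet
facet normal 0.480 -0.720 0.501
outer loop
vertex -0.96 -3.154 -1.068
vertex -2.252 -4.639 -1.966
vertex -1.531 -4.478 -2.425
endloop
endfacet
facet normal 0.479 -0.720 0.502
outer loop
vertex -1.681 -3.314 -0.609
vertex -2.252 -4.639 -1.966
vertex -0.96 -3.154 -1.068
endloop
endfacet

endsolid
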